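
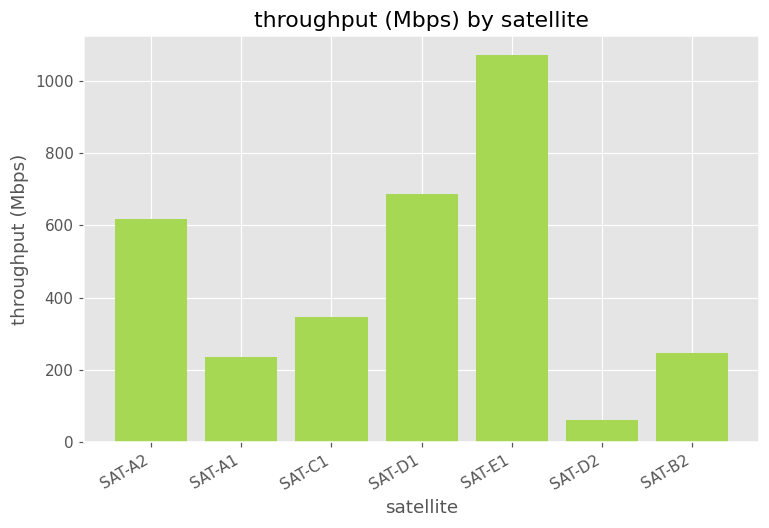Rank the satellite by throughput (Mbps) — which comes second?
SAT-D1

Top 3: SAT-E1 ≈ 1100, SAT-D1 ≈ 700, SAT-A2 ≈ 600.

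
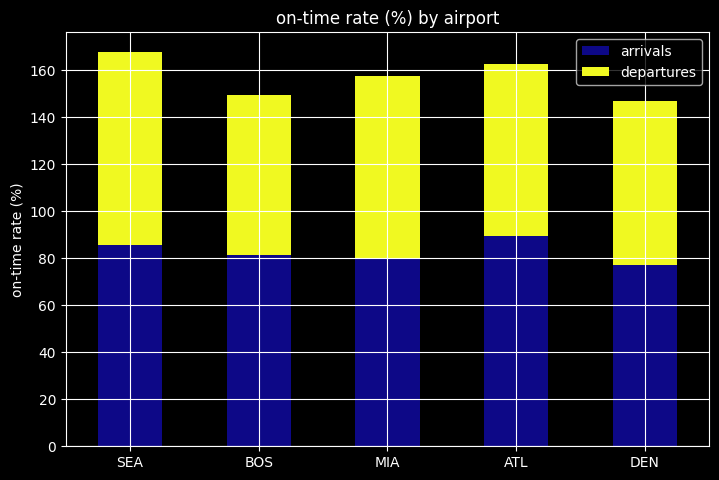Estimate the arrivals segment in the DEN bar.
≈ 80

arrivals top ≈ 80, bottom ≈ 0; segment ≈ 80.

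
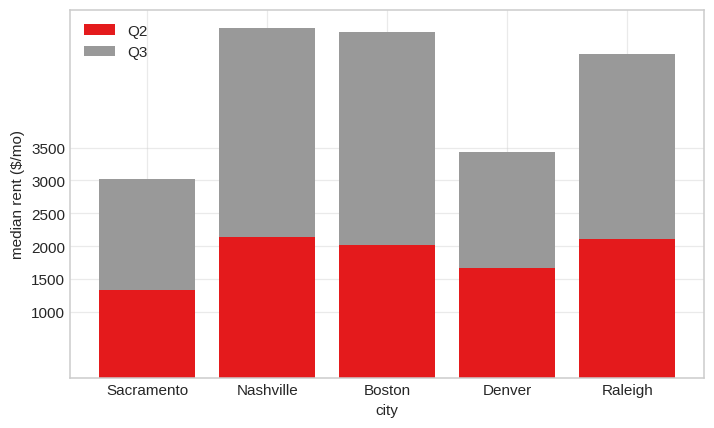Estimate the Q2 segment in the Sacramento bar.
Q2 top ≈ 1500, bottom ≈ 0; segment ≈ 1500.

≈ 1500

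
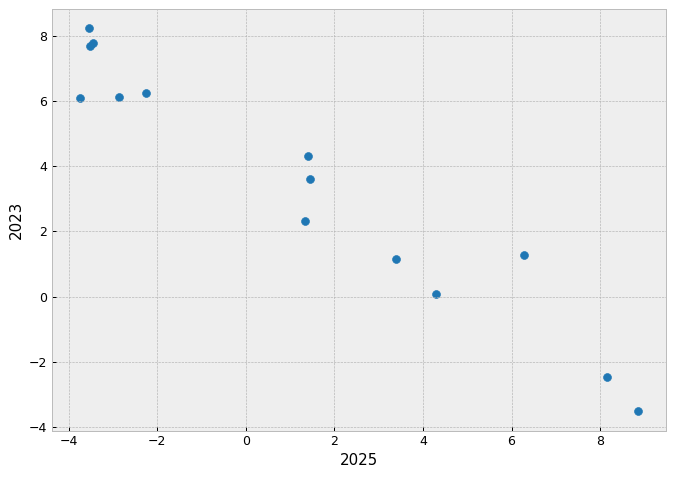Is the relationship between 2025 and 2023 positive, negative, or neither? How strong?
negative, strong

Points are negatively correlated; strong (|r| ≈ 1.0).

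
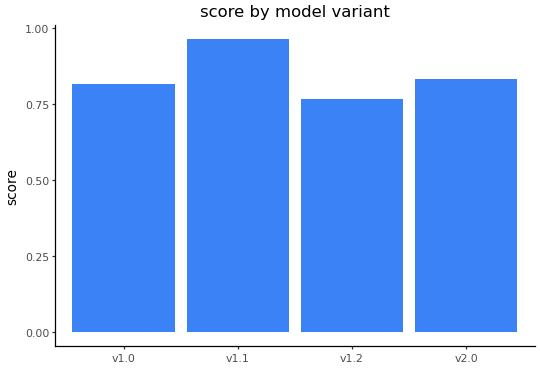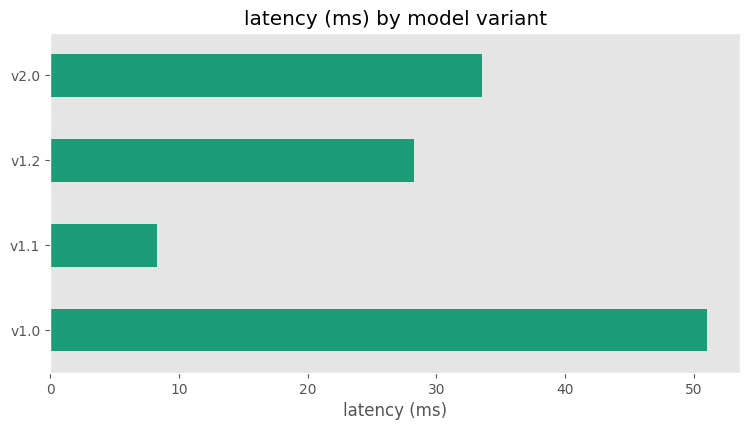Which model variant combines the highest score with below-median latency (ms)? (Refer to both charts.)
v1.1

Chart 2 median latency (ms) ≈ 30; below-median model variants: v1.1, v1.2. Among those, v1.1 has the highest score (≈ 1).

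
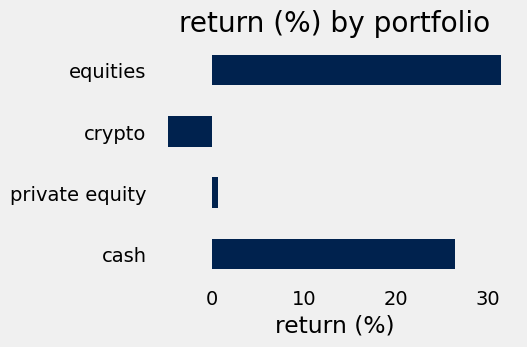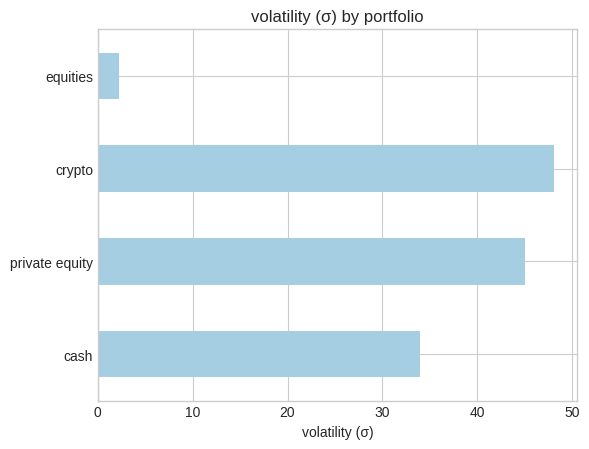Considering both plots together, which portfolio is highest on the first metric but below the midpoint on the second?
Chart 2 median volatility (σ) ≈ 40; below-median portfolios: cash, equities. Among those, equities has the highest return (%) (≈ 30).

equities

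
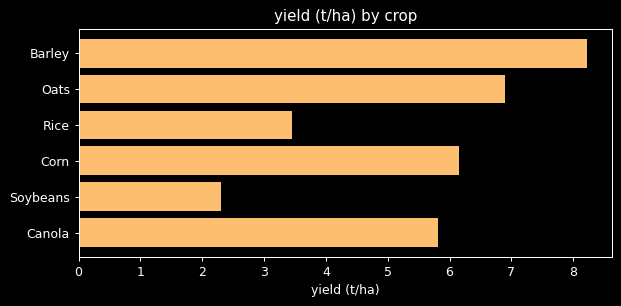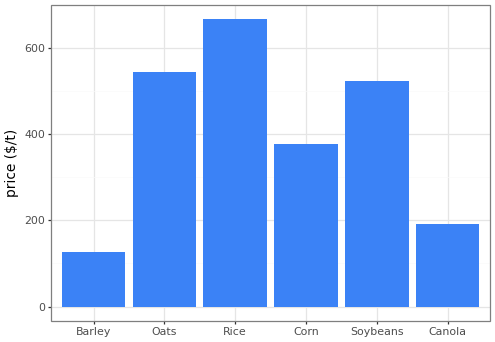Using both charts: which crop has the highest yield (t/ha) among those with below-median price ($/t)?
Chart 2 median price ($/t) ≈ 500; below-median crops: Barley, Corn, Canola. Among those, Barley has the highest yield (t/ha) (≈ 8).

Barley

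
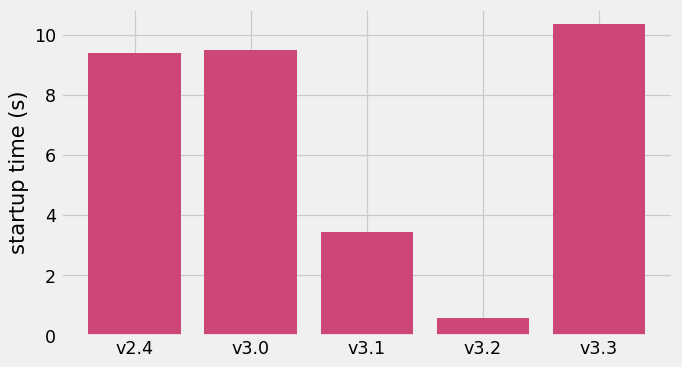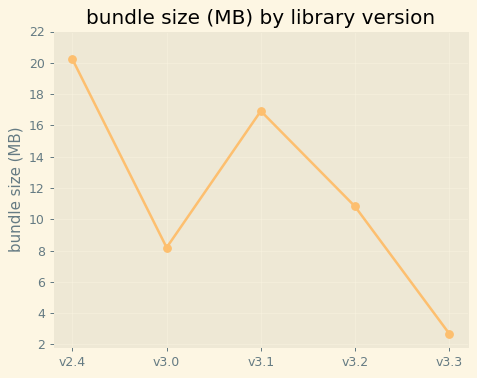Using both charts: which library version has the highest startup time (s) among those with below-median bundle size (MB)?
Chart 2 median bundle size (MB) ≈ 10; below-median library versions: v3.0, v3.3. Among those, v3.3 has the highest startup time (s) (≈ 10).

v3.3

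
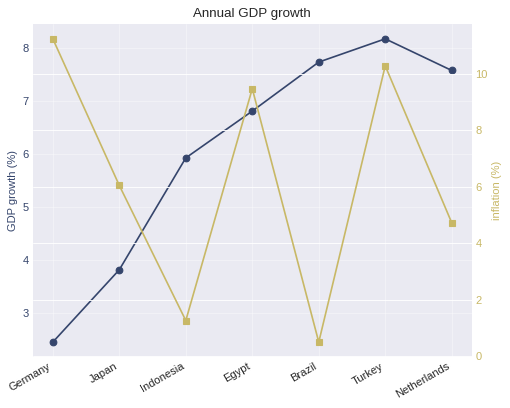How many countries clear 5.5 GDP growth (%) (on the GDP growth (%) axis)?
Above 5.5: Indonesia, Egypt, Brazil, Turkey, Netherlands.

5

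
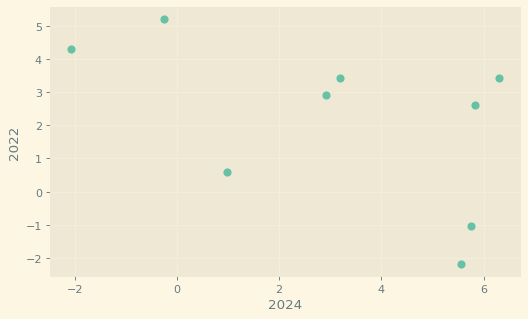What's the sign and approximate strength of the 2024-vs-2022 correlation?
Points are negatively correlated; moderate (|r| ≈ 0.5).

negative, moderate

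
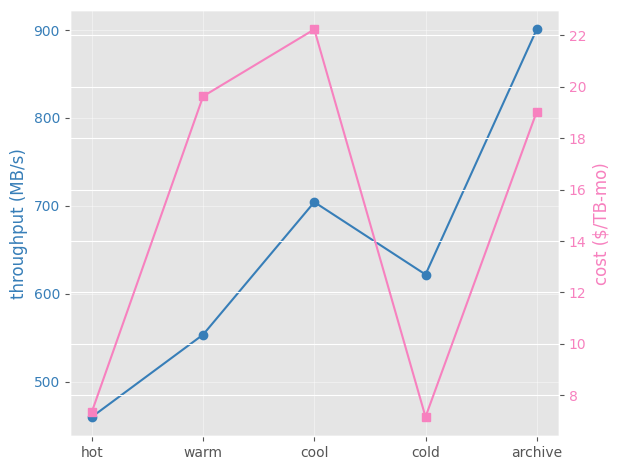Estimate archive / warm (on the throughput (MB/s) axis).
archive ≈ 900, warm ≈ 550; 900/550 ≈ 1.64.

≈ 1.64×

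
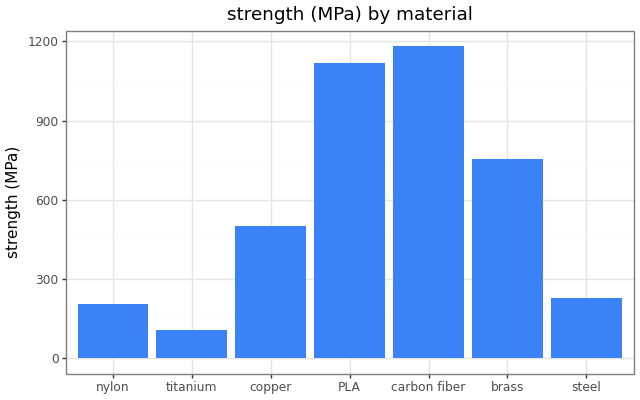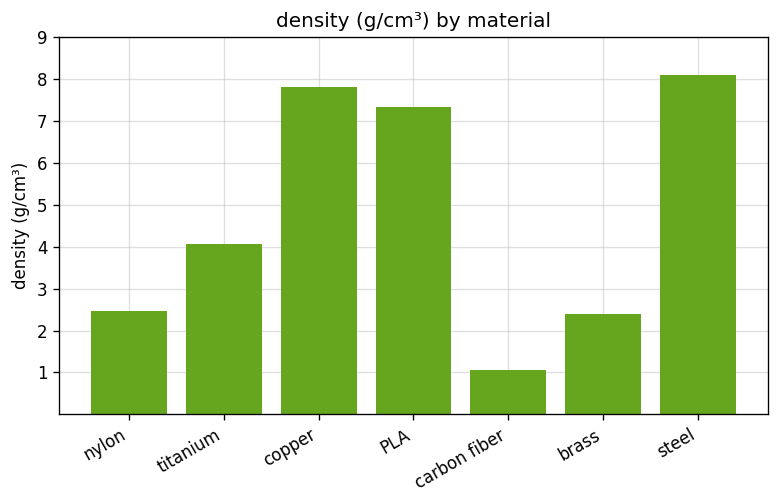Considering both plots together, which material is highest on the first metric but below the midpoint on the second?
carbon fiber

Chart 2 median density (g/cm³) ≈ 4; below-median materials: nylon, carbon fiber, brass. Among those, carbon fiber has the highest strength (MPa) (≈ 1200).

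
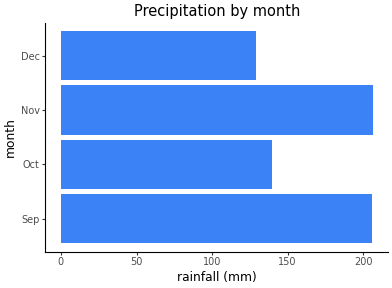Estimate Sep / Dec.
Sep ≈ 200, Dec ≈ 120; 200/120 ≈ 1.67.

≈ 1.67×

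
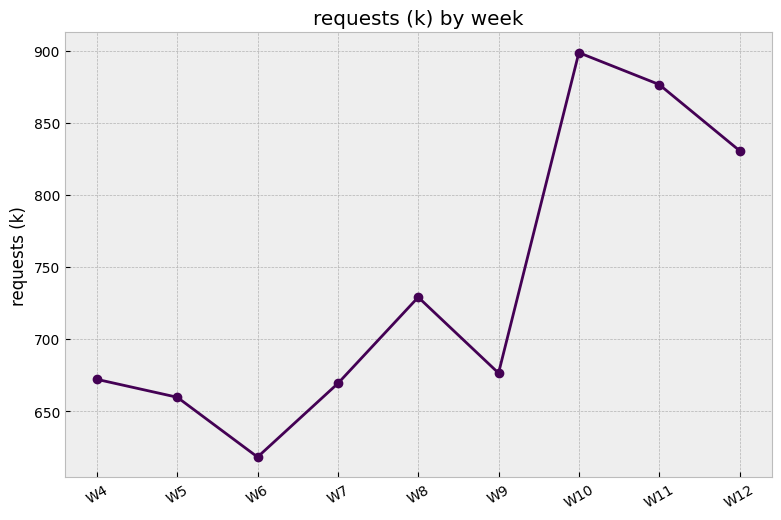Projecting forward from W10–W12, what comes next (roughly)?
≈ 787.5

Last three: 900, 875, 825 → slope ≈ -37.5/step → next ≈ 787.5.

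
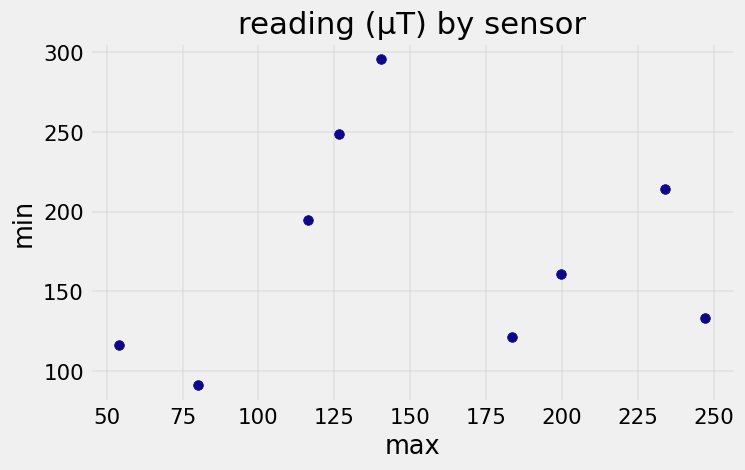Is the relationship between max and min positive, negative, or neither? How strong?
Points are roughly uncorrelated; weak (|r| ≈ 0.1).

no clear correlation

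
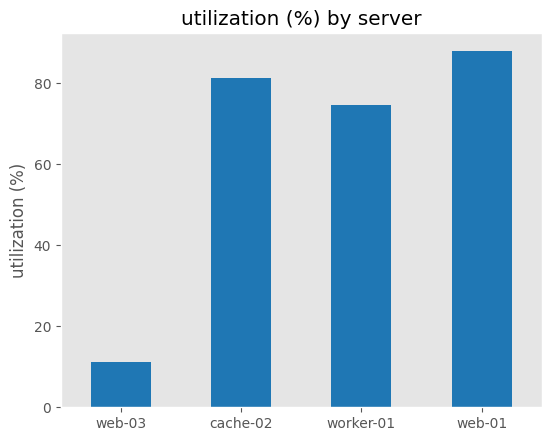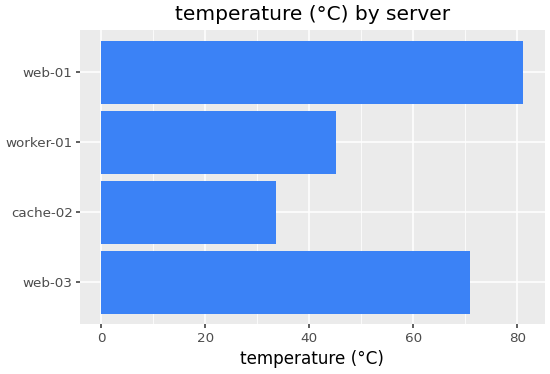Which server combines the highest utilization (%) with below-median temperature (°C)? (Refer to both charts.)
cache-02

Chart 2 median temperature (°C) ≈ 60; below-median servers: cache-02, worker-01. Among those, cache-02 has the highest utilization (%) (≈ 80).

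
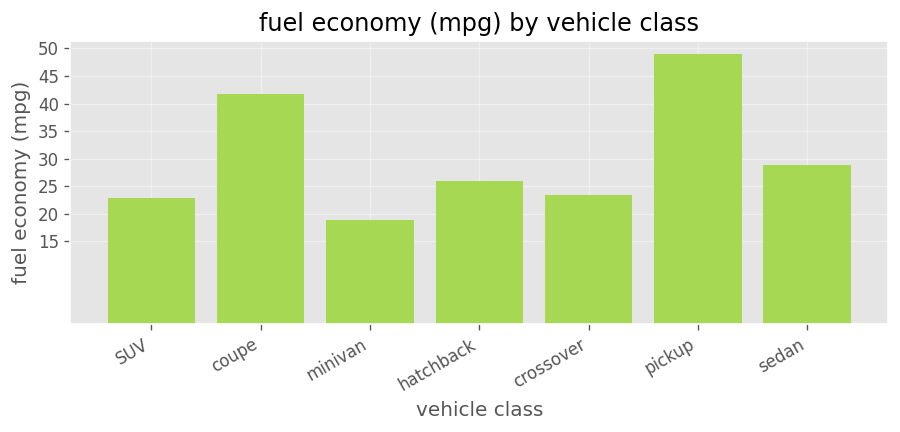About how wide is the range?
Max pickup ≈ 50, min minivan ≈ 20; range ≈ 30.

≈ 30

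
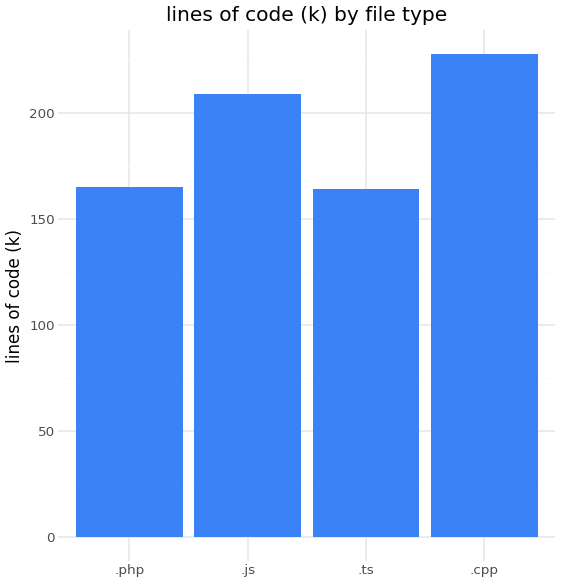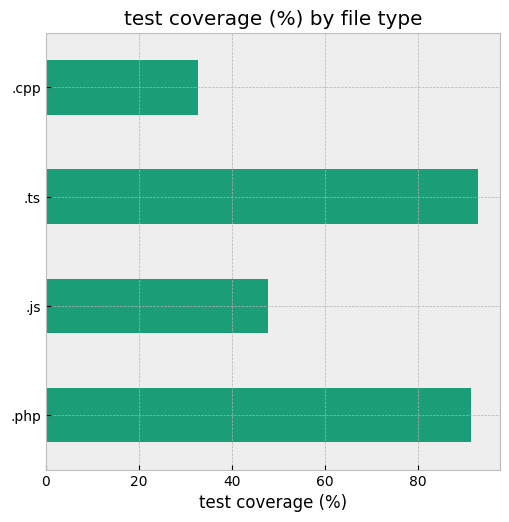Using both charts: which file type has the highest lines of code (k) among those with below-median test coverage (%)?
Chart 2 median test coverage (%) ≈ 70; below-median file types: .js, .cpp. Among those, .cpp has the highest lines of code (k) (≈ 225).

.cpp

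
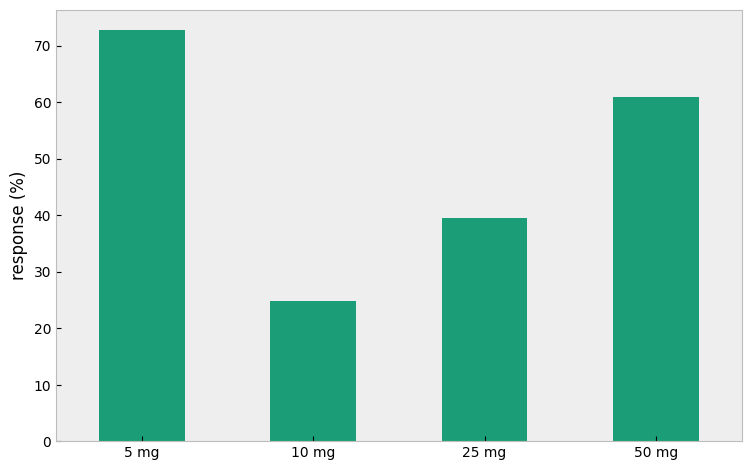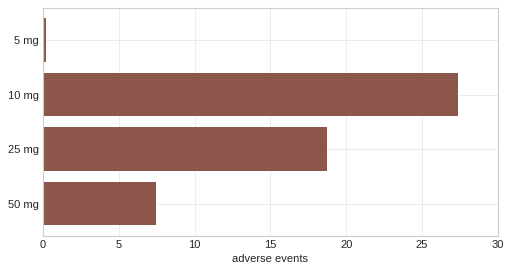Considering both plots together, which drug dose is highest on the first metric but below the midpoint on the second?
Chart 2 median adverse events ≈ 15; below-median drug doses: 5 mg, 50 mg. Among those, 5 mg has the highest response (%) (≈ 70).

5 mg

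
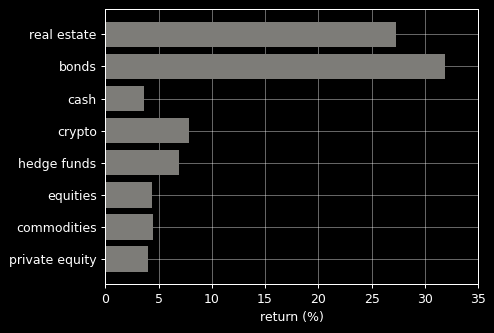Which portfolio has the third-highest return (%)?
Top 4: bonds ≈ 30, real estate ≈ 25, crypto ≈ 10, hedge funds ≈ 5.

crypto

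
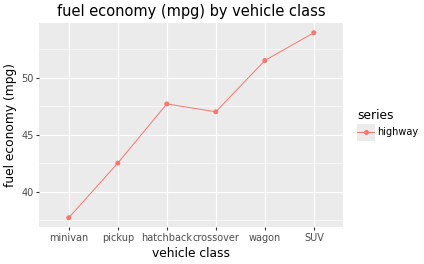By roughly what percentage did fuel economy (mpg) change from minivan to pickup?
≈ +10.5%

minivan ≈ 38, pickup ≈ 42; (42 − 38) / 38 ≈ +10.5%.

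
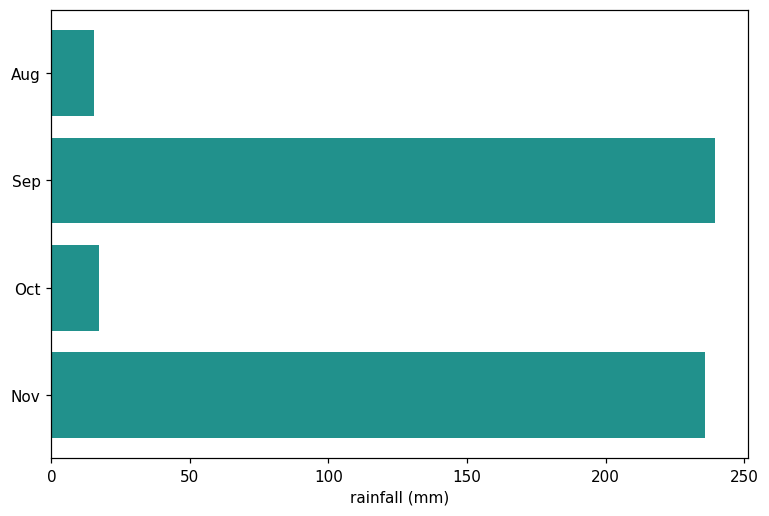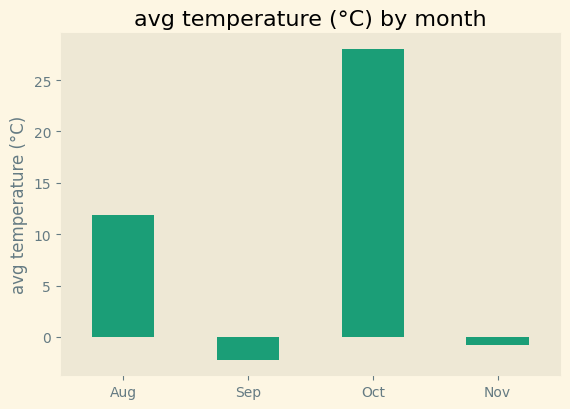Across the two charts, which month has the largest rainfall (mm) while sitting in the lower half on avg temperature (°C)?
Chart 2 median avg temperature (°C) ≈ 5; below-median months: Sep, Nov. Among those, Sep has the highest rainfall (mm) (≈ 250).

Sep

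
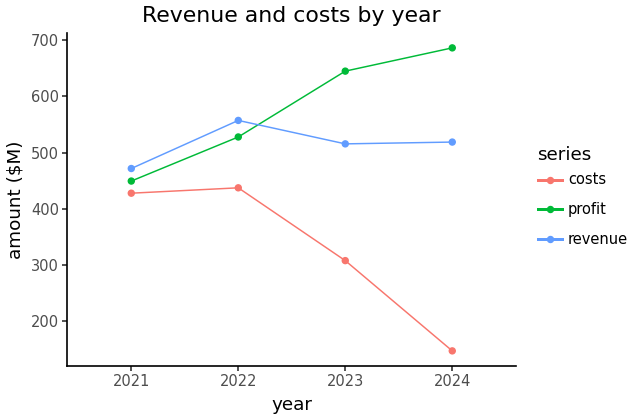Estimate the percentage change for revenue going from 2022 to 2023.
2022 ≈ 550, 2023 ≈ 500; (500 − 550) / 550 ≈ -9.1%.

≈ -9.1%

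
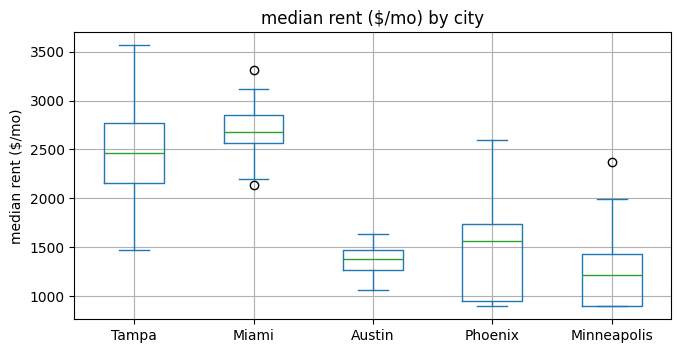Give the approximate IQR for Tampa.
≈ 600

Q3 ≈ 2800, Q1 ≈ 2200; IQR ≈ 600.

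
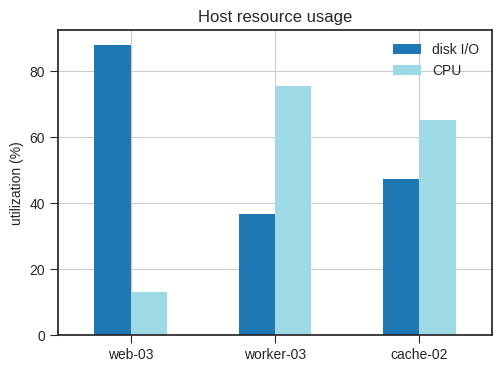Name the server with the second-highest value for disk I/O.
cache-02

Top 3 for disk I/O: web-03 ≈ 90, cache-02 ≈ 50, worker-03 ≈ 40.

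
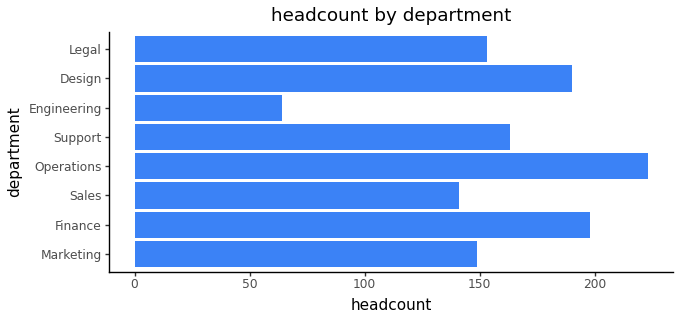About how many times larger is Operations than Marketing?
Operations ≈ 220, Marketing ≈ 140; 220/140 ≈ 1.57.

≈ 1.57×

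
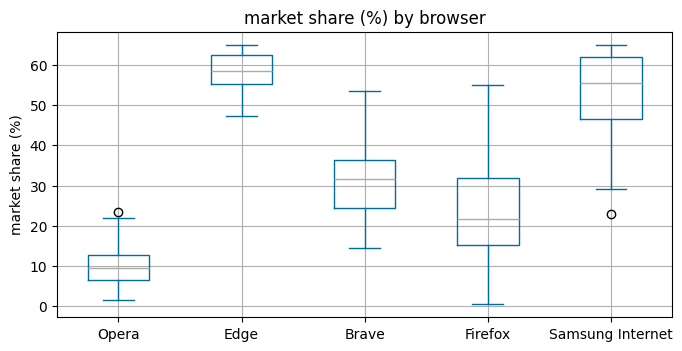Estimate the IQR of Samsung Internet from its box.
Q3 ≈ 60, Q1 ≈ 45; IQR ≈ 15.

≈ 15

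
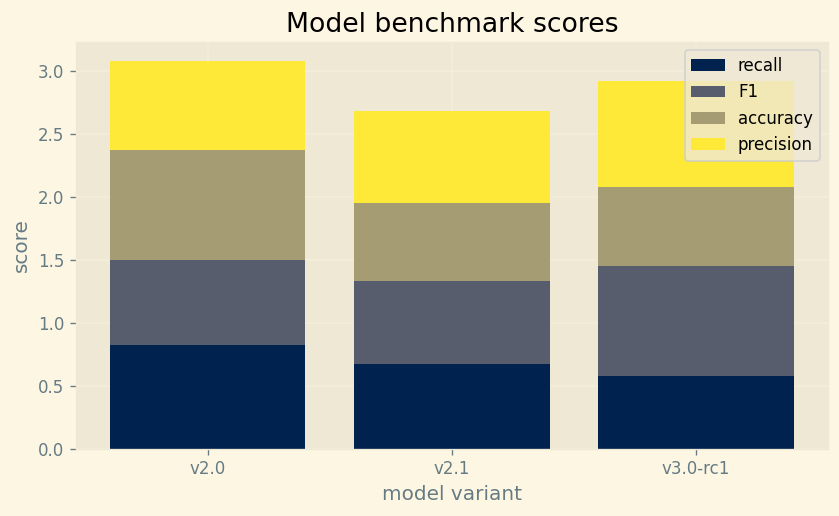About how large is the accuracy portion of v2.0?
≈ 1.0

accuracy top ≈ 2.5, bottom ≈ 1.5; segment ≈ 1.0.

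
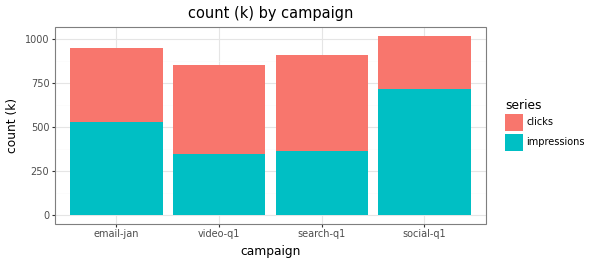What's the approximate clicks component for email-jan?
≈ 400

clicks top ≈ 900, bottom ≈ 500; segment ≈ 400.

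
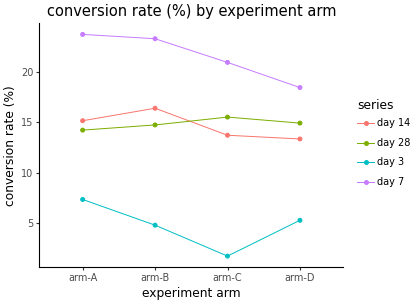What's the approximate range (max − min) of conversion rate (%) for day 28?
Max arm-C ≈ 16, min arm-A ≈ 14; range ≈ 2.

≈ 2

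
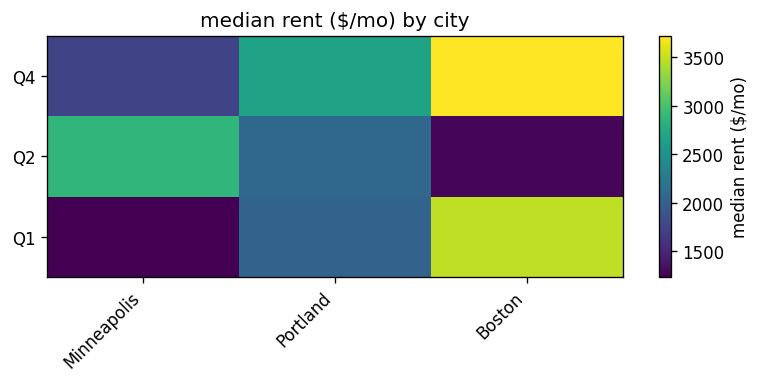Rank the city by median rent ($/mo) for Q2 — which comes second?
Top 3 for Q2: Minneapolis ≈ 3000, Portland ≈ 2000, Boston ≈ 1500.

Portland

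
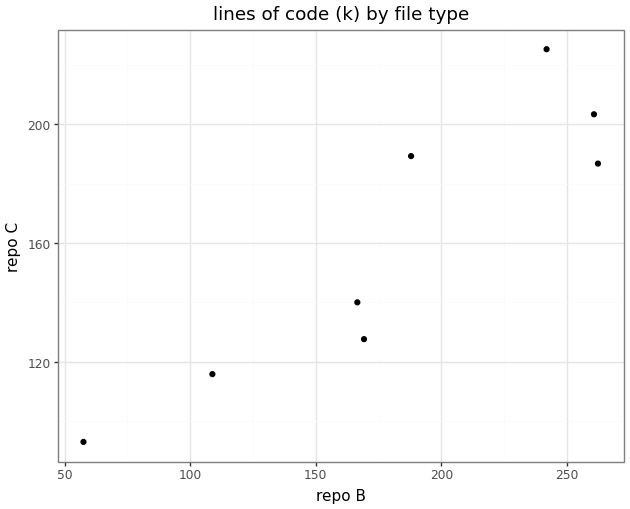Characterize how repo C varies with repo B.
positive, strong

Points are positively correlated; strong (|r| ≈ 0.9).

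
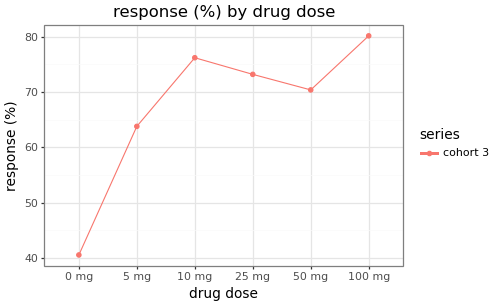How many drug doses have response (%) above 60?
Above 60: 5 mg, 10 mg, 25 mg, 50 mg, 100 mg.

5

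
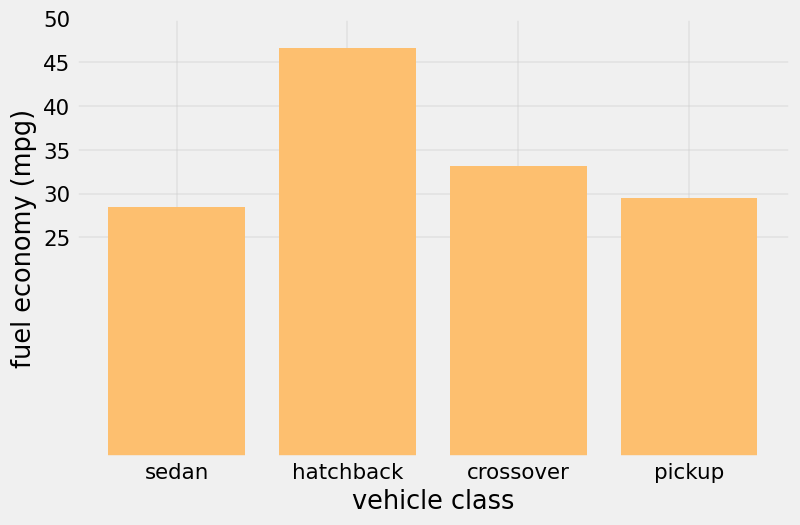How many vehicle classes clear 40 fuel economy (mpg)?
Above 40: hatchback.

1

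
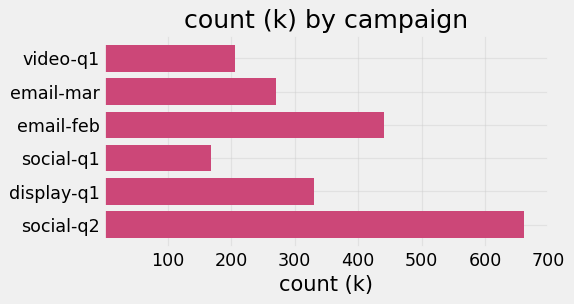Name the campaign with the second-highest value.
email-feb

Top 3: social-q2 ≈ 700, email-feb ≈ 400, display-q1 ≈ 300.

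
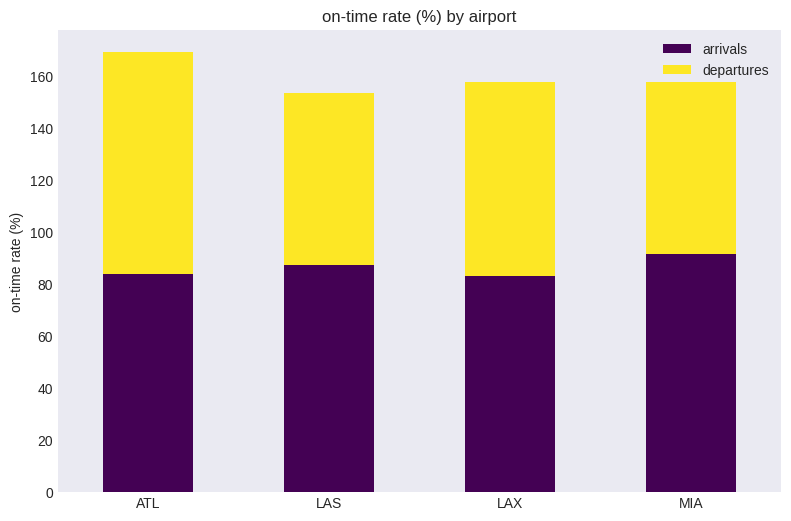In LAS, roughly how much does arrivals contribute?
arrivals top ≈ 80, bottom ≈ 0; segment ≈ 80.

≈ 80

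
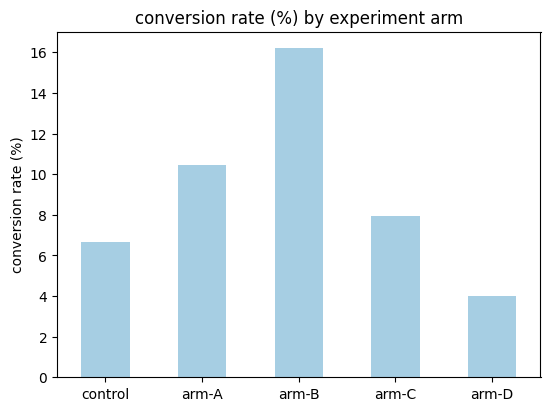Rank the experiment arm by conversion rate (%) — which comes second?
arm-A

Top 3: arm-B ≈ 16, arm-A ≈ 10, arm-C ≈ 8.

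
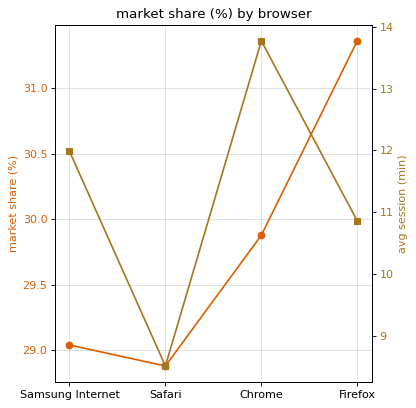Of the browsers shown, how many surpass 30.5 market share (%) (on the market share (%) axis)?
1

Above 30.5: Firefox.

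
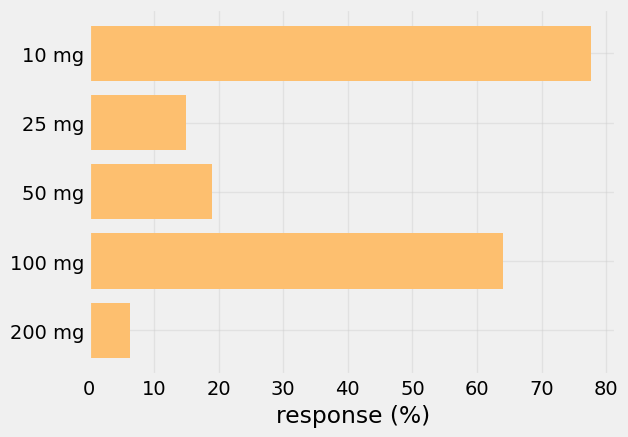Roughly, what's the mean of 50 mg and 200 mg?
(20 + 10) / 2 ≈ 15.

≈ 15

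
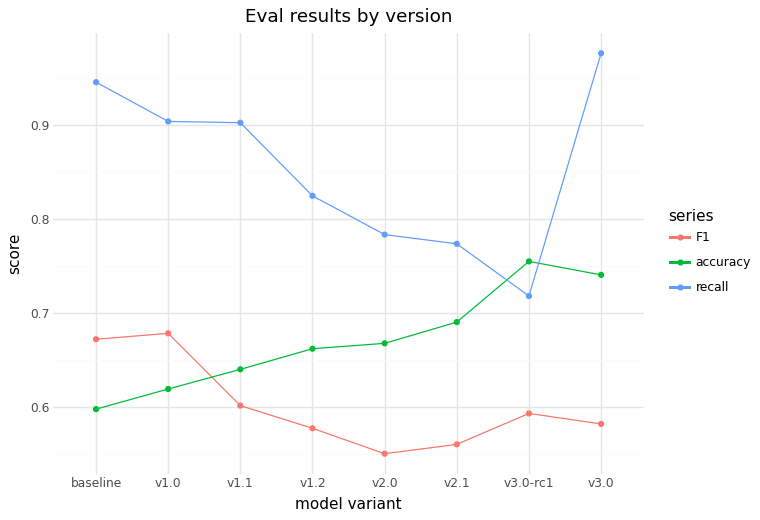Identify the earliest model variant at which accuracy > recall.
v2.1: accuracy ≈ 0.70 vs recall ≈ 0.75 (not yet); v3.0-rc1: accuracy ≈ 0.75 vs recall ≈ 0.70 (first crossover).

v3.0-rc1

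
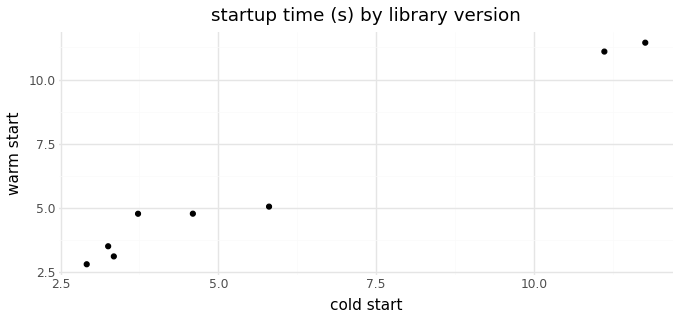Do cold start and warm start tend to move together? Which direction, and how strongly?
Points are positively correlated; strong (|r| ≈ 1.0).

positive, strong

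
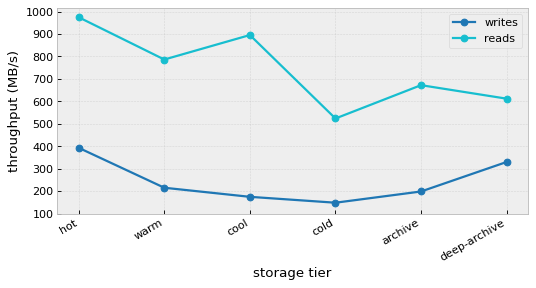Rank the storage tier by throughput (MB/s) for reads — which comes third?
Top 4 for reads: hot ≈ 1000, cool ≈ 900, warm ≈ 800, archive ≈ 700.

warm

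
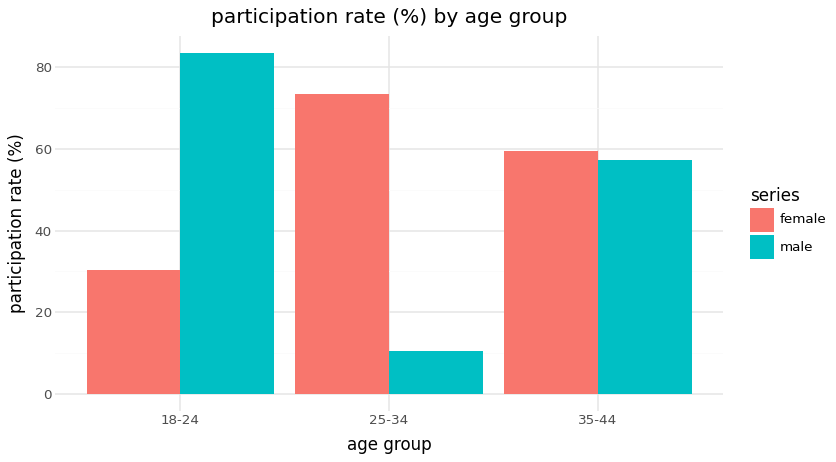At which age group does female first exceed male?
25-34

18-24: female ≈ 30 vs male ≈ 80 (not yet); 25-34: female ≈ 70 vs male ≈ 10 (first crossover).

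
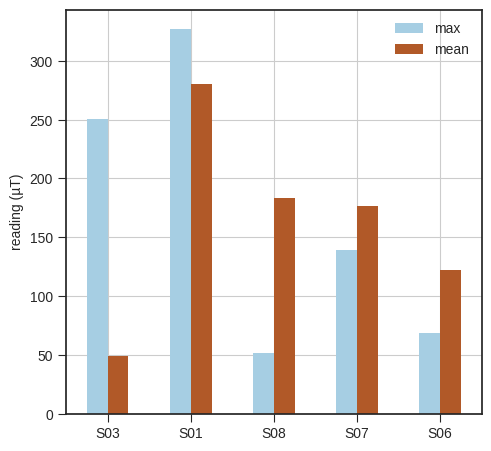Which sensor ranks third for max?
S07

Top 4 for max: S01 ≈ 350, S03 ≈ 250, S07 ≈ 150, S06 ≈ 50.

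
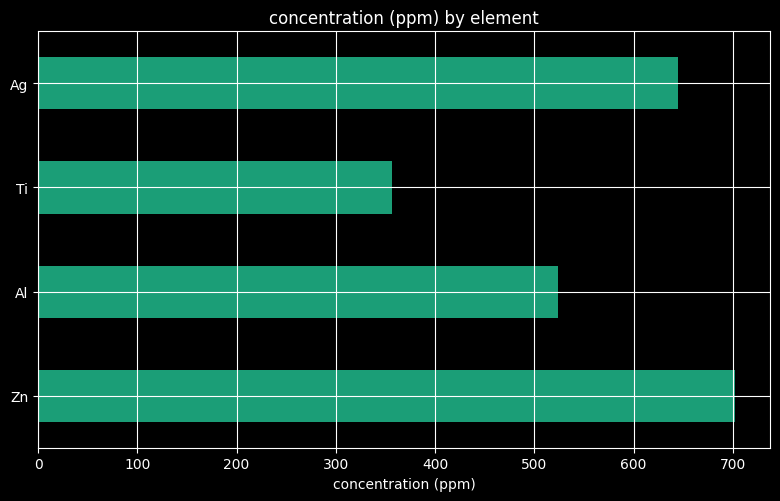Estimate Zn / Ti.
≈ 1.75×

Zn ≈ 700, Ti ≈ 400; 700/400 ≈ 1.75.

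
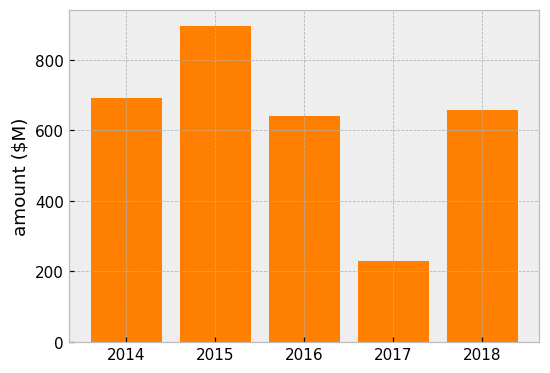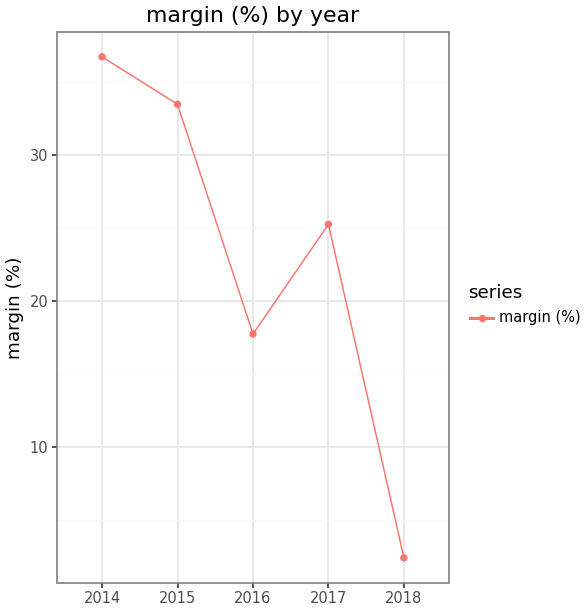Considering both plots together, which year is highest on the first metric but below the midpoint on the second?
Chart 2 median margin (%) ≈ 25; below-median years: 2016, 2018. Among those, 2018 has the highest amount ($M) (≈ 700).

2018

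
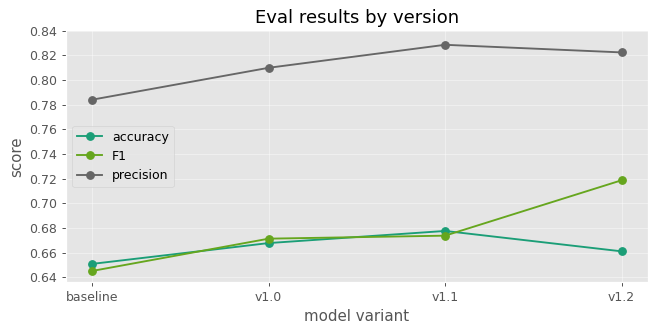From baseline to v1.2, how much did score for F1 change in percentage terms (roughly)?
≈ +12.5%

baseline ≈ 0.64, v1.2 ≈ 0.72; (0.72 − 0.64) / 0.64 ≈ +12.5%.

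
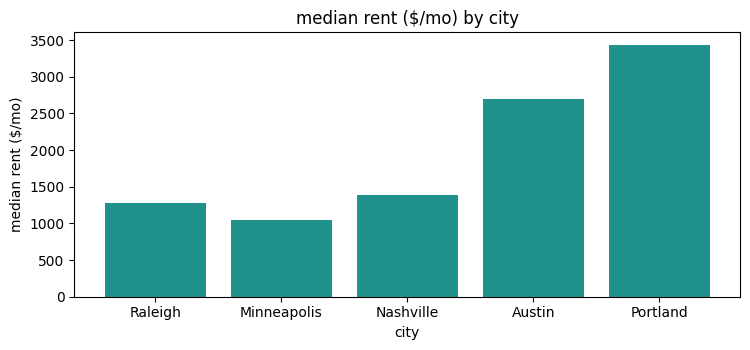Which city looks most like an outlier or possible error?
Portland ≈ 3500; the rest sit between ≈ 1000 and ≈ 2500.

Portland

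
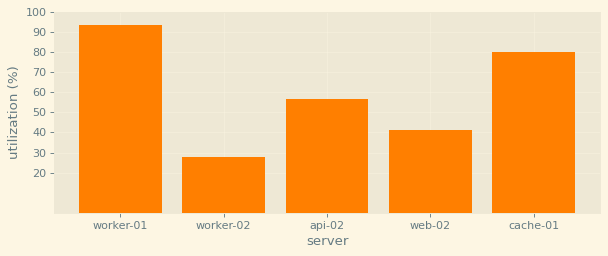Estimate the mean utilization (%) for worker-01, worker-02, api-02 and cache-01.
≈ 65

(90 + 30 + 60 + 80) / 4 ≈ 65.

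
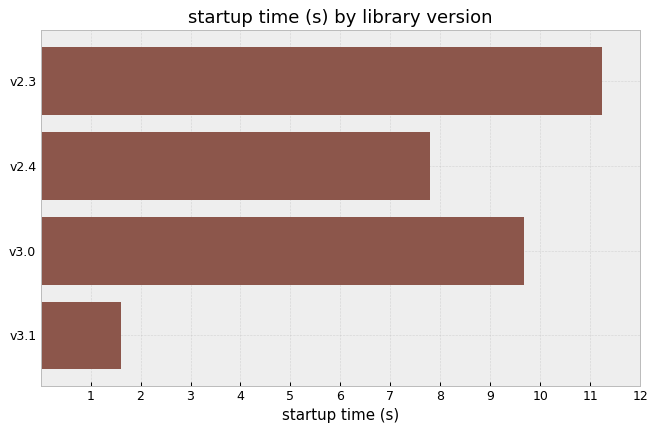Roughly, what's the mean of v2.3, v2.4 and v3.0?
≈ 10

(11 + 8 + 10) / 3 ≈ 10.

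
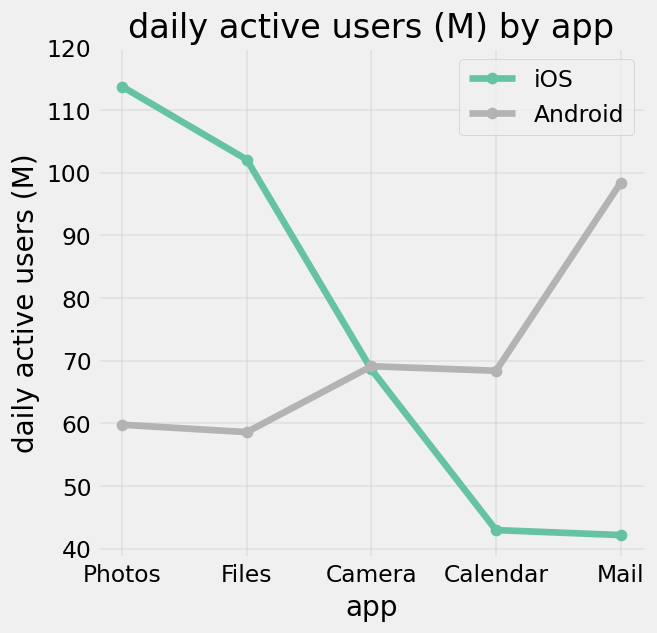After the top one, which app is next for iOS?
Files

Top 3 for iOS: Photos ≈ 110, Files ≈ 100, Camera ≈ 70.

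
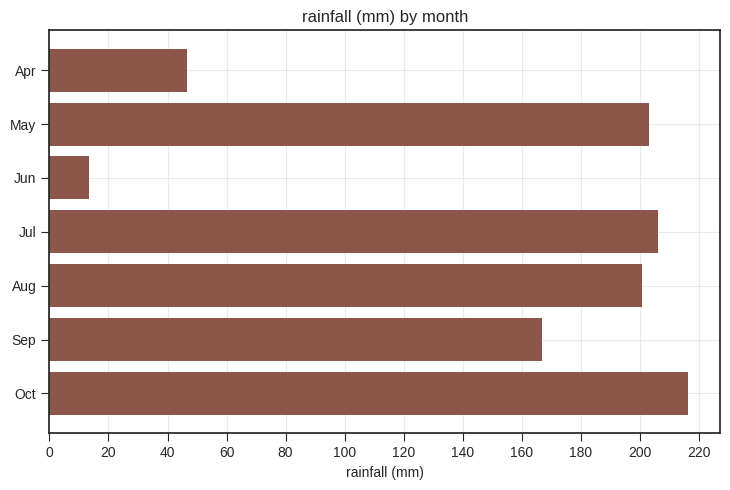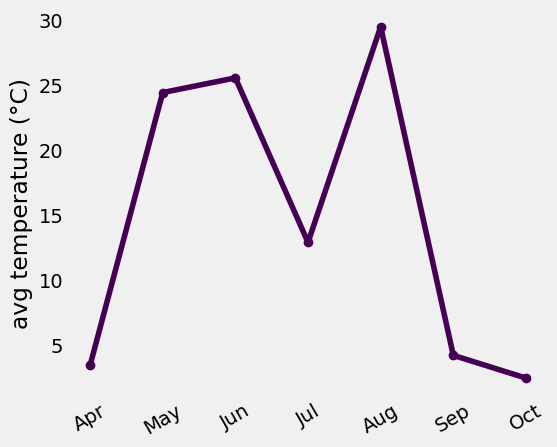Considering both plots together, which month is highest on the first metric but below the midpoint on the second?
Oct

Chart 2 median avg temperature (°C) ≈ 15; below-median months: Apr, Sep, Oct. Among those, Oct has the highest rainfall (mm) (≈ 220).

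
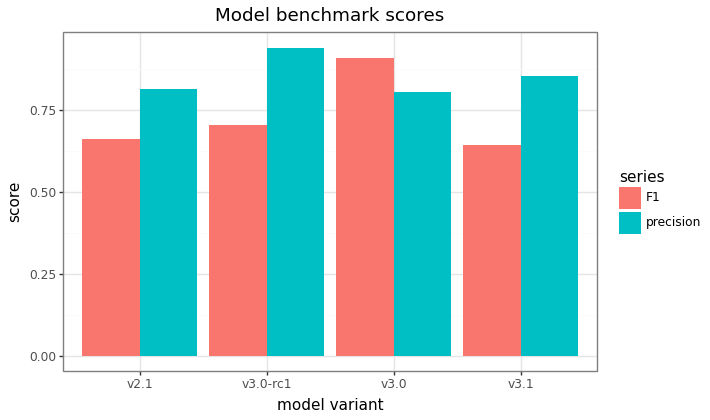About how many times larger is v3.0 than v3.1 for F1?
≈ 1.5×

v3.0 ≈ 0.9, v3.1 ≈ 0.6; 0.9/0.6 ≈ 1.5.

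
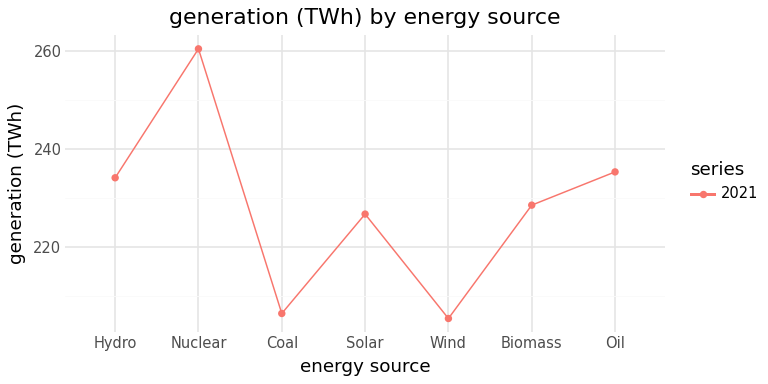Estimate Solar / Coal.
≈ 1.1×

Solar ≈ 225, Coal ≈ 205; 225/205 ≈ 1.1.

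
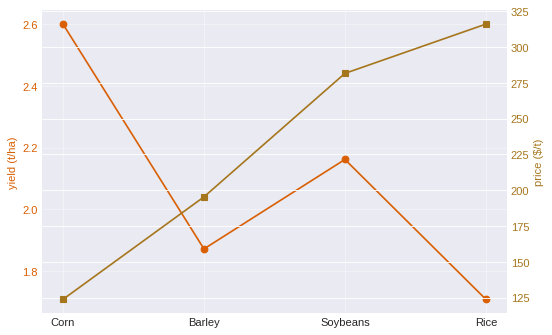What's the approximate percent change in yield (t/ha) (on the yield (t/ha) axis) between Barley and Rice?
≈ -10.5%

Barley ≈ 1.9, Rice ≈ 1.7; (1.7 − 1.9) / 1.9 ≈ -10.5%.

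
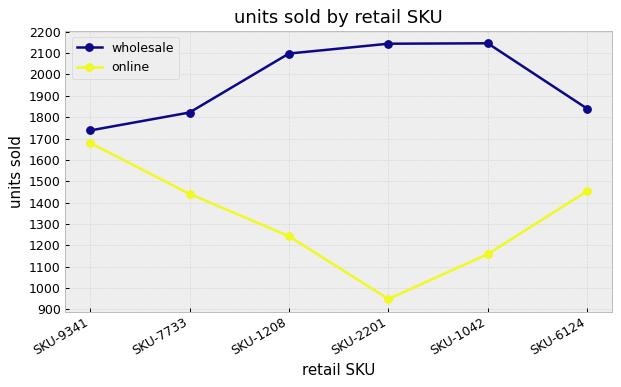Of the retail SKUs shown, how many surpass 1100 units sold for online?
5

Above 1100: SKU-9341, SKU-7733, SKU-1208, SKU-1042, SKU-6124.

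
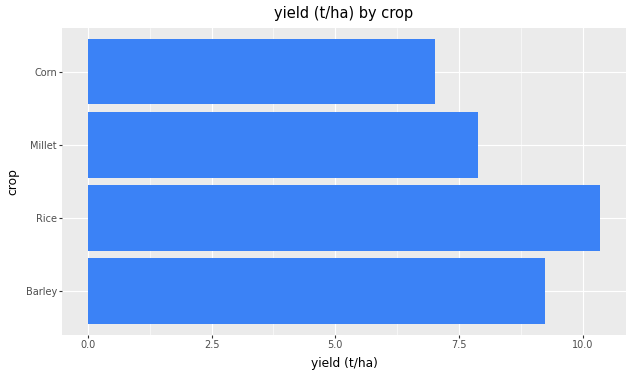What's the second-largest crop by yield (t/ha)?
Barley

Top 3: Rice ≈ 10, Barley ≈ 9, Millet ≈ 8.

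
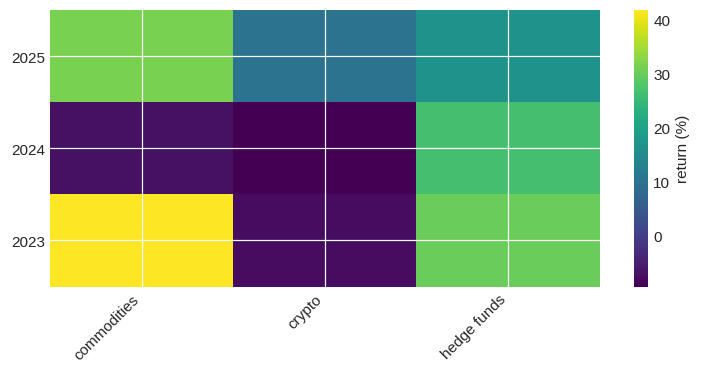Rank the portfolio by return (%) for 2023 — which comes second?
hedge funds

Top 3 for 2023: commodities ≈ 40, hedge funds ≈ 30, crypto ≈ -10.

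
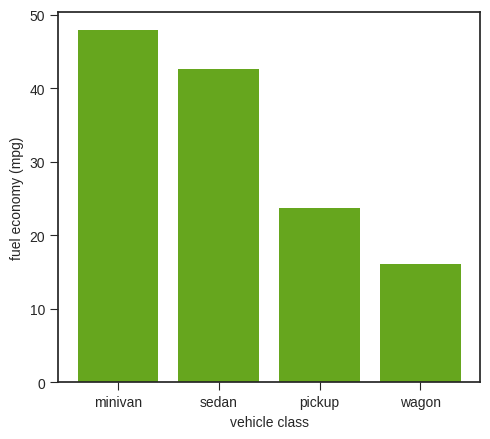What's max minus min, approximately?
≈ 35

Max minivan ≈ 50, min wagon ≈ 15; range ≈ 35.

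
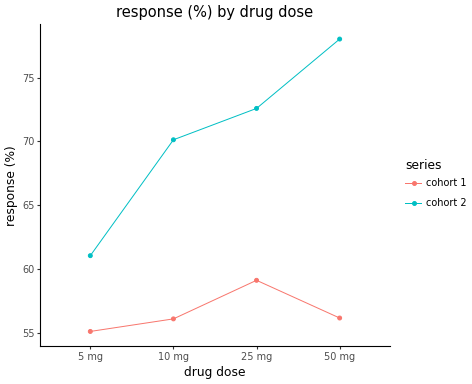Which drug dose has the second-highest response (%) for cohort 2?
25 mg

Top 3 for cohort 2: 50 mg ≈ 78, 25 mg ≈ 72, 10 mg ≈ 70.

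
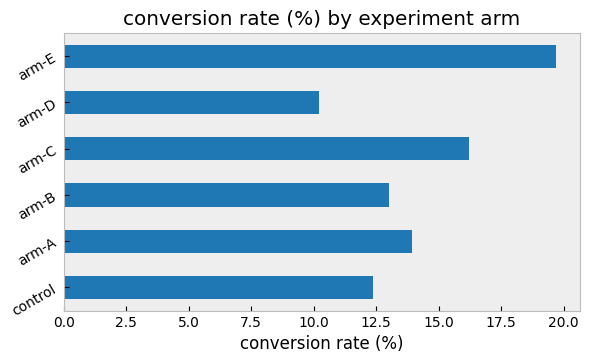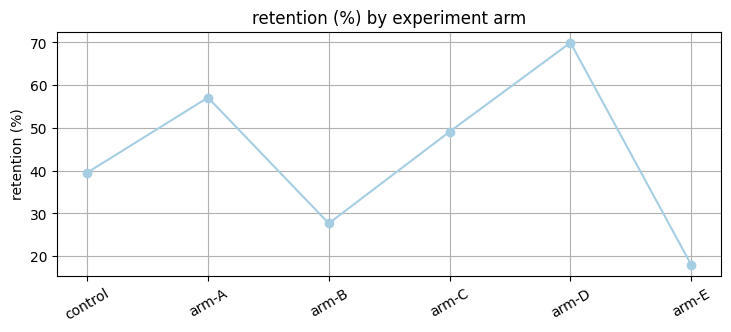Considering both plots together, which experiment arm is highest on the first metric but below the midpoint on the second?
arm-E

Chart 2 median retention (%) ≈ 40; below-median experiment arms: control, arm-B, arm-E. Among those, arm-E has the highest conversion rate (%) (≈ 20).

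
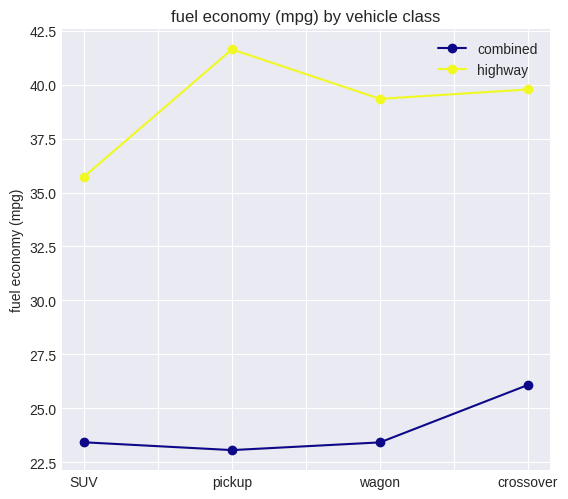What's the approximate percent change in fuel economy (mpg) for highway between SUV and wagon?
SUV ≈ 36, wagon ≈ 40; (40 − 36) / 36 ≈ +11.1%.

≈ +11.1%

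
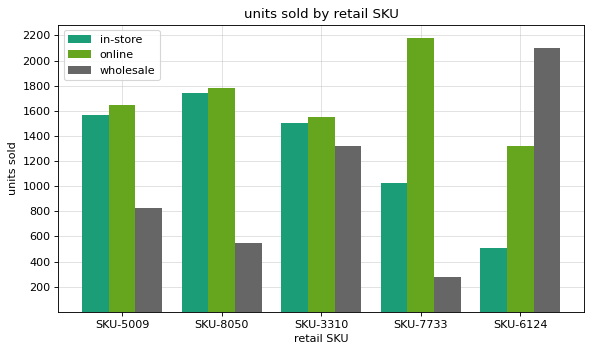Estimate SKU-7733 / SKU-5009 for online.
SKU-7733 ≈ 2200, SKU-5009 ≈ 1600; 2200/1600 ≈ 1.38.

≈ 1.38×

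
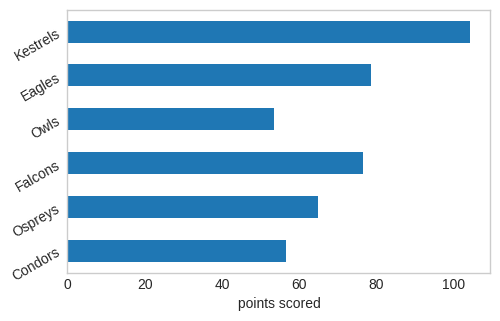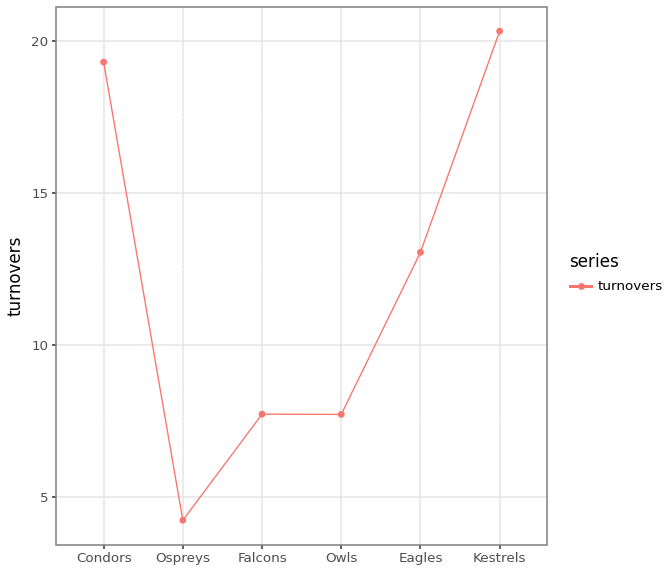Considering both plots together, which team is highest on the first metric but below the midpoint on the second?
Falcons

Chart 2 median turnovers ≈ 10; below-median teams: Ospreys, Falcons, Owls. Among those, Falcons has the highest points scored (≈ 80).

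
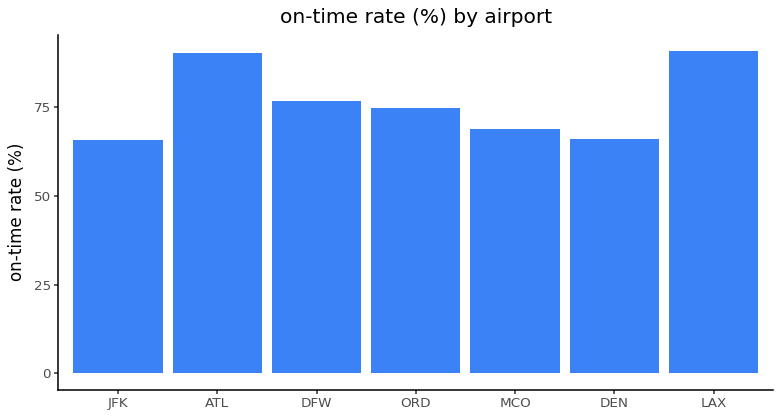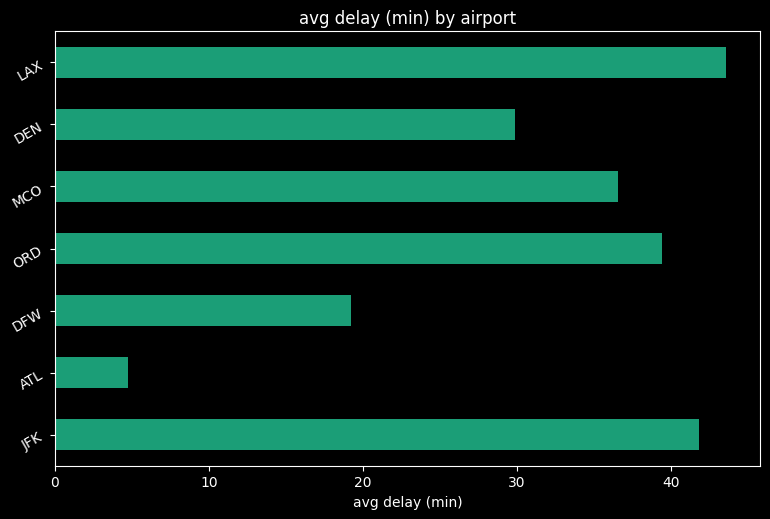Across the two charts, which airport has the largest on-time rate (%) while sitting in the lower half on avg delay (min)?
Chart 2 median avg delay (min) ≈ 35; below-median airports: ATL, DFW, DEN. Among those, ATL has the highest on-time rate (%) (≈ 90).

ATL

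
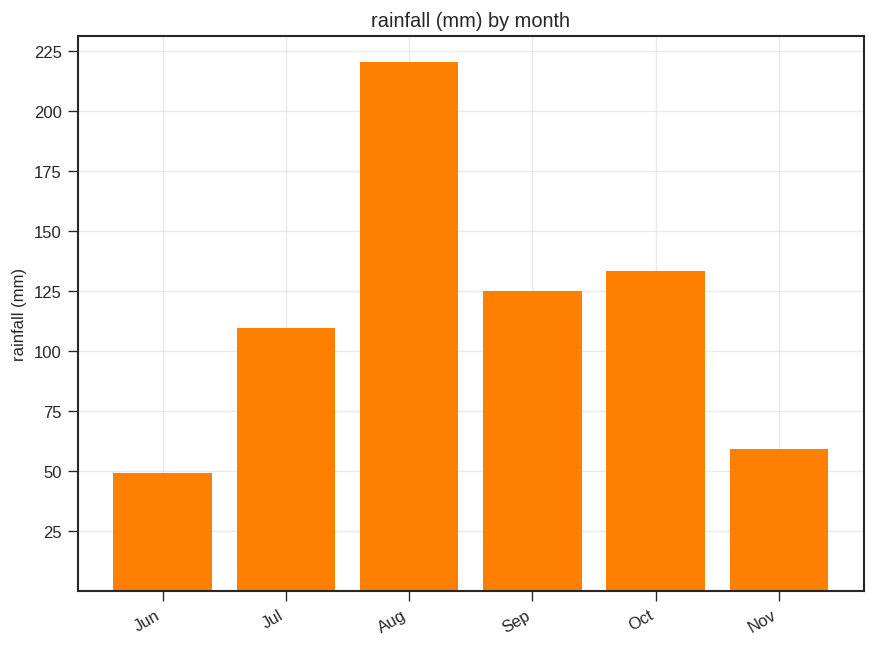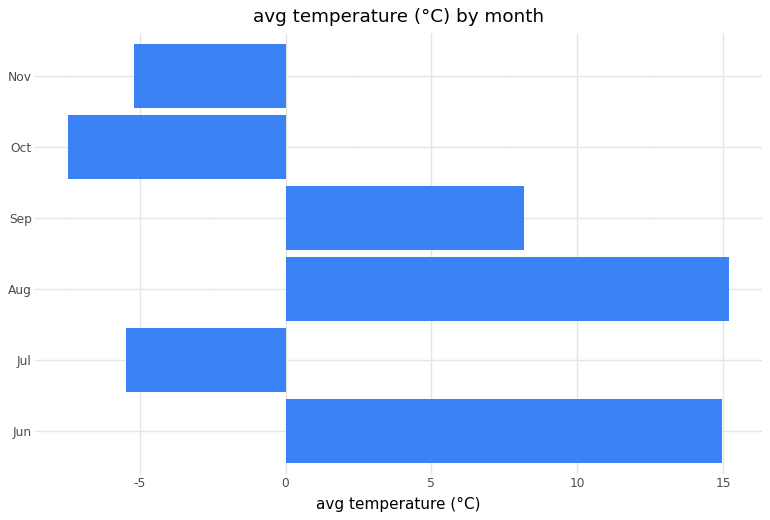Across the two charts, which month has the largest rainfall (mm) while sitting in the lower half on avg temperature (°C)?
Chart 2 median avg temperature (°C) ≈ 2; below-median months: Jul, Oct, Nov. Among those, Oct has the highest rainfall (mm) (≈ 125).

Oct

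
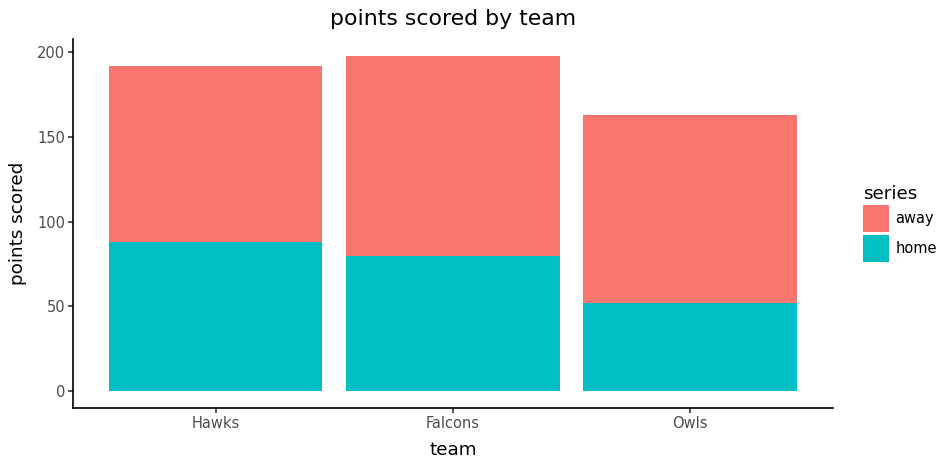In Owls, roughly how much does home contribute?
≈ 60

home top ≈ 60, bottom ≈ 0; segment ≈ 60.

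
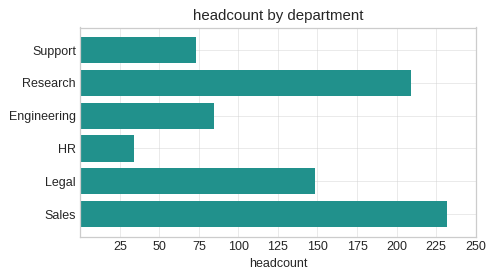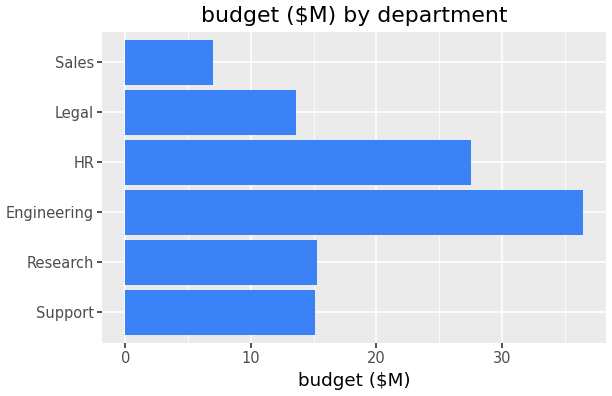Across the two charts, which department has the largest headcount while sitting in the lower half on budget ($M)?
Chart 2 median budget ($M) ≈ 15; below-median departments: Support, Legal, Sales. Among those, Sales has the highest headcount (≈ 225).

Sales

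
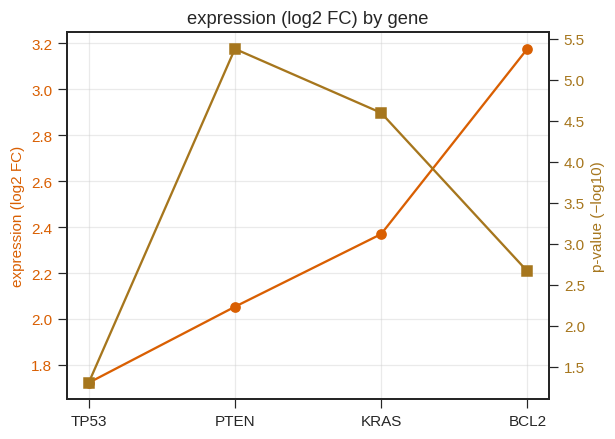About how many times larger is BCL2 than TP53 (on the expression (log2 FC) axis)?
≈ 1.78×

BCL2 ≈ 3.2, TP53 ≈ 1.8; 3.2/1.8 ≈ 1.78.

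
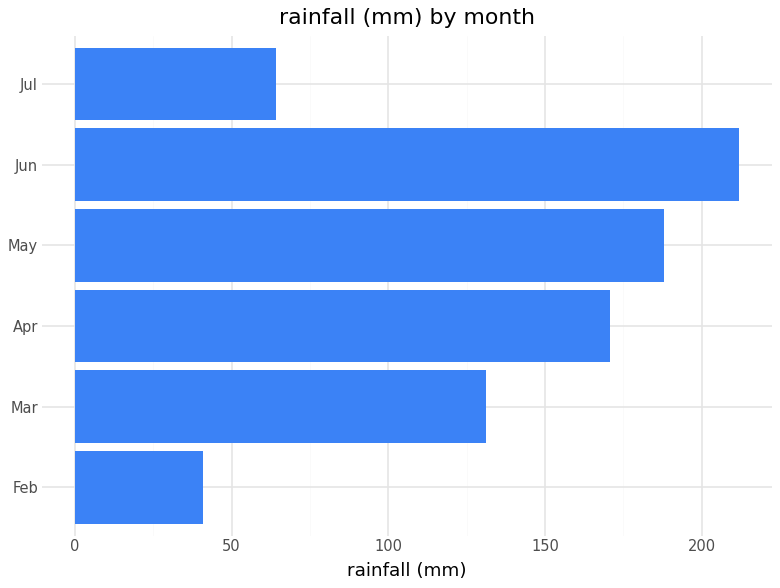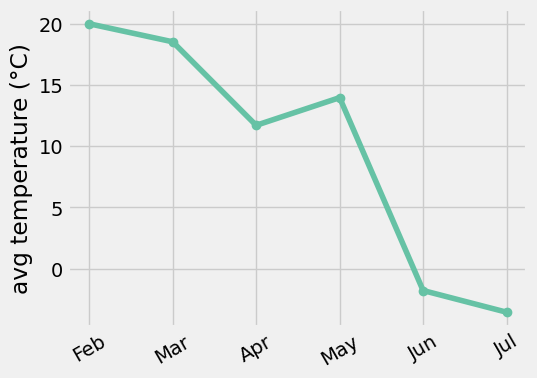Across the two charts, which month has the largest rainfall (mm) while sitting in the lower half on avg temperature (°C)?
Chart 2 median avg temperature (°C) ≈ 12; below-median months: Apr, Jun, Jul. Among those, Jun has the highest rainfall (mm) (≈ 220).

Jun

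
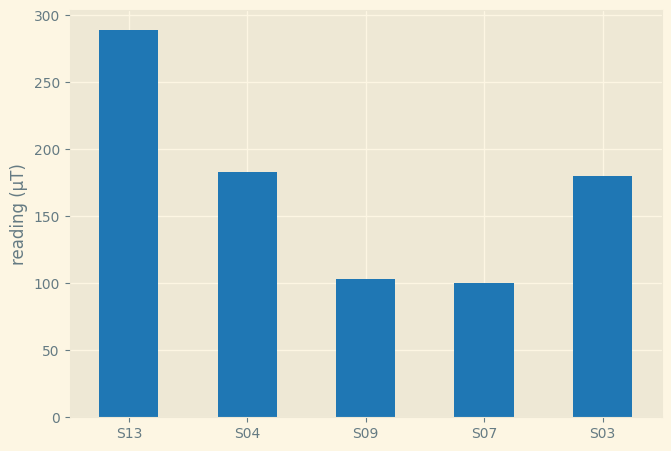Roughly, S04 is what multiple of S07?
S04 ≈ 175, S07 ≈ 100; 175/100 ≈ 1.75.

≈ 1.75×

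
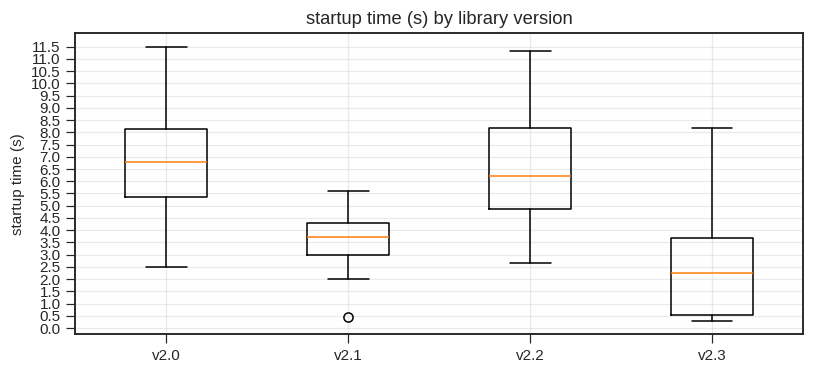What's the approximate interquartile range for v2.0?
≈ 2.5

Q3 ≈ 8.0, Q1 ≈ 5.5; IQR ≈ 2.5.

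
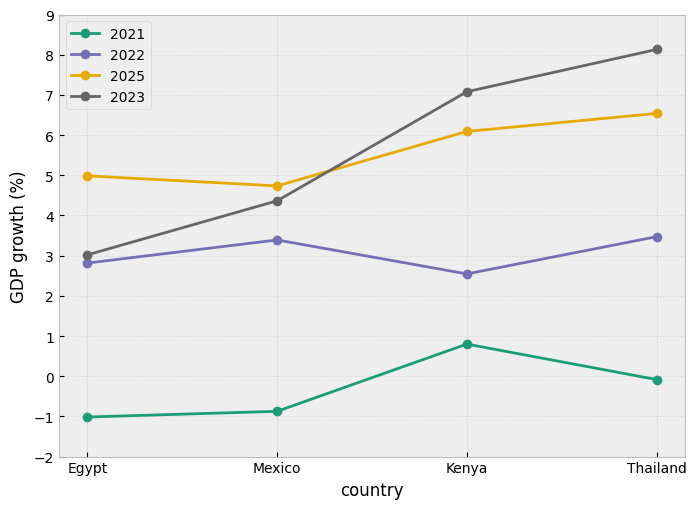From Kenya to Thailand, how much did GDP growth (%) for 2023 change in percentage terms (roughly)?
Kenya ≈ 7, Thailand ≈ 8; (8 − 7) / 7 ≈ +14.3%.

≈ +14.3%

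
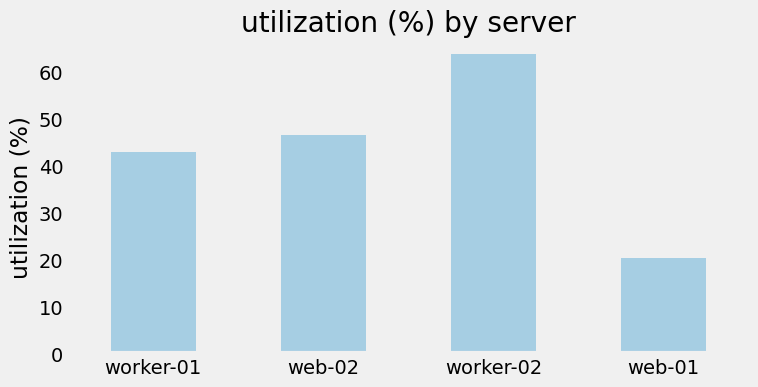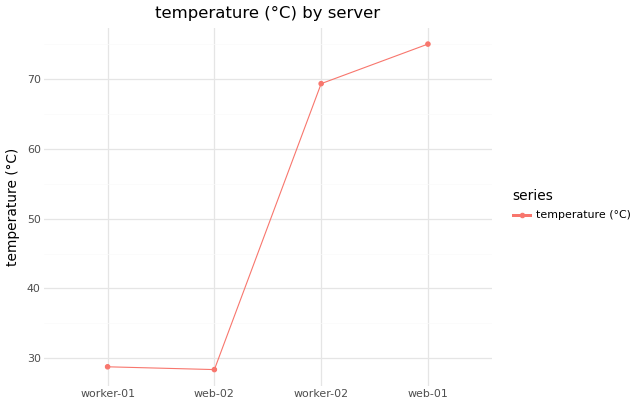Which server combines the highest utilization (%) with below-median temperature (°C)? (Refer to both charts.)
Chart 2 median temperature (°C) ≈ 50; below-median servers: worker-01, web-02. Among those, web-02 has the highest utilization (%) (≈ 50).

web-02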